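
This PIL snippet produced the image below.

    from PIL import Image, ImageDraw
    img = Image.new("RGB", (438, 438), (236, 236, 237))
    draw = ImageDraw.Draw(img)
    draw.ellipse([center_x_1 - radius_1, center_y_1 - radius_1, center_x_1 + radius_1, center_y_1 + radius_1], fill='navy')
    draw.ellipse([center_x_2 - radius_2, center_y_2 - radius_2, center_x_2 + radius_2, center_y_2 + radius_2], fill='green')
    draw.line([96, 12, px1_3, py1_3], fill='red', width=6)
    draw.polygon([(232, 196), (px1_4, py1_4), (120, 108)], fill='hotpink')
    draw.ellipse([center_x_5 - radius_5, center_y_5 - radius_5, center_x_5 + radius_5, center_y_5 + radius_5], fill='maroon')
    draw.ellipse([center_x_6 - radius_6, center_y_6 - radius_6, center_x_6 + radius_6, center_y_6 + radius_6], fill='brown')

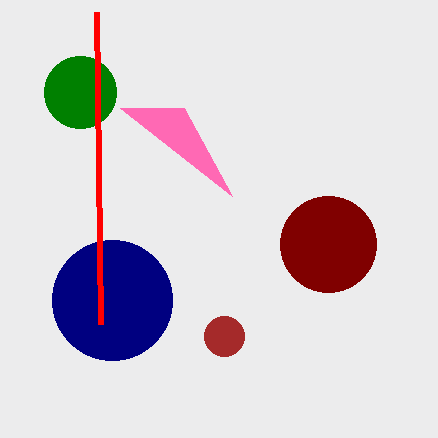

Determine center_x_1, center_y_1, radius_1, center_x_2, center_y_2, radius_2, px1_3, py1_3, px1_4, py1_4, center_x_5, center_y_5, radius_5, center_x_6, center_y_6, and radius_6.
center_x_1 = 112, center_y_1 = 300, radius_1 = 60, center_x_2 = 80, center_y_2 = 92, radius_2 = 36, px1_3 = 100, py1_3 = 324, px1_4 = 184, py1_4 = 108, center_x_5 = 328, center_y_5 = 244, radius_5 = 48, center_x_6 = 224, center_y_6 = 336, radius_6 = 20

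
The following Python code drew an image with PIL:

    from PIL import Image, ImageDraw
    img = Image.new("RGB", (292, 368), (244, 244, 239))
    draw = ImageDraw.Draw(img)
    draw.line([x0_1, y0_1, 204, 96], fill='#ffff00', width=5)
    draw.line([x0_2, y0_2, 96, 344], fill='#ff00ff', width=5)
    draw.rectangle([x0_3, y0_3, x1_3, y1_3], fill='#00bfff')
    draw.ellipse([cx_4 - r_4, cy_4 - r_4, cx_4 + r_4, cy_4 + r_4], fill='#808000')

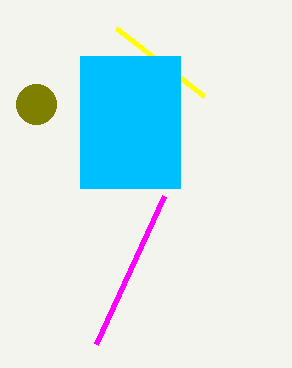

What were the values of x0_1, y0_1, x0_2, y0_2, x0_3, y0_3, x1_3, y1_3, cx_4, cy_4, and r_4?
x0_1 = 116; y0_1 = 28; x0_2 = 164; y0_2 = 196; x0_3 = 80; y0_3 = 56; x1_3 = 180; y1_3 = 188; cx_4 = 36; cy_4 = 104; r_4 = 20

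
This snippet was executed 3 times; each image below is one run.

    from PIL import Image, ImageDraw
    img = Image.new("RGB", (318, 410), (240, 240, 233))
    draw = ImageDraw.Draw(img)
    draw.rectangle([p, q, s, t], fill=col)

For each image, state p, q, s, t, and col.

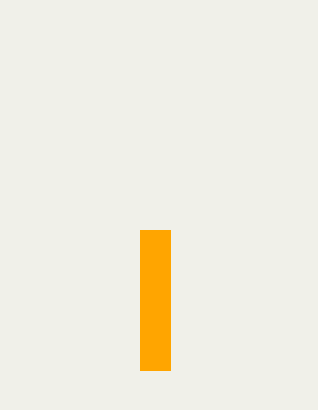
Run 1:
p = 140; q = 230; s = 170; t = 370; col = 'orange'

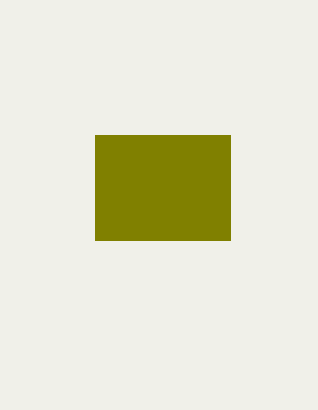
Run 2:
p = 95
q = 135
s = 230
t = 240
col = 'olive'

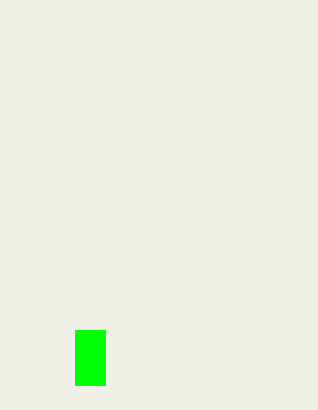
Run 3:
p = 75, q = 330, s = 105, t = 385, col = 'lime'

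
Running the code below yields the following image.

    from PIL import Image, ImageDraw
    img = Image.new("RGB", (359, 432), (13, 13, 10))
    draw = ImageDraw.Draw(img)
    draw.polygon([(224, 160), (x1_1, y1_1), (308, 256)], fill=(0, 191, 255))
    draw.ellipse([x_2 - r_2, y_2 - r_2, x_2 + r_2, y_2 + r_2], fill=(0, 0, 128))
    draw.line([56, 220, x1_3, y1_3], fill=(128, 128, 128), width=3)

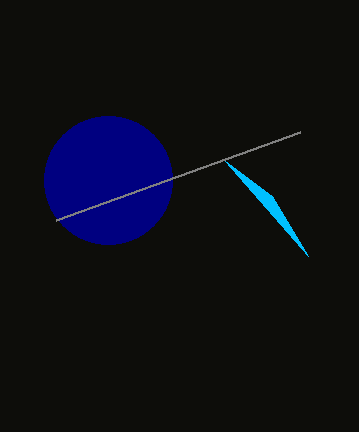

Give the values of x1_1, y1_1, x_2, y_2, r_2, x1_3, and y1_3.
x1_1 = 272
y1_1 = 196
x_2 = 108
y_2 = 180
r_2 = 64
x1_3 = 300
y1_3 = 132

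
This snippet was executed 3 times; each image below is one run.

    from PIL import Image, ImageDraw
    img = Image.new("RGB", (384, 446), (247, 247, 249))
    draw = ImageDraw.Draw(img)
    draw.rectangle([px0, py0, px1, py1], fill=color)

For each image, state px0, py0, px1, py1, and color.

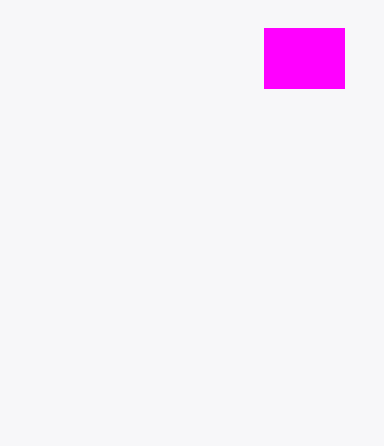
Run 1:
px0 = 264; py0 = 28; px1 = 344; py1 = 88; color = 'magenta'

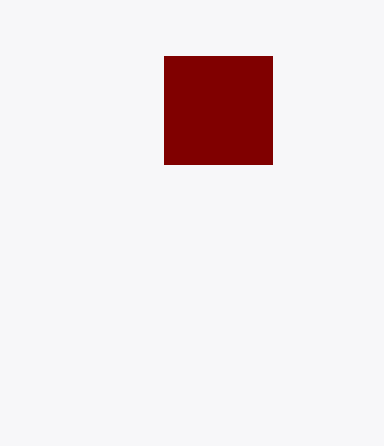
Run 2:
px0 = 164, py0 = 56, px1 = 272, py1 = 164, color = 'maroon'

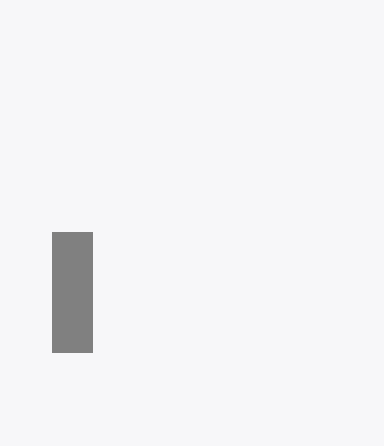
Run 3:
px0 = 52, py0 = 232, px1 = 92, py1 = 352, color = 'gray'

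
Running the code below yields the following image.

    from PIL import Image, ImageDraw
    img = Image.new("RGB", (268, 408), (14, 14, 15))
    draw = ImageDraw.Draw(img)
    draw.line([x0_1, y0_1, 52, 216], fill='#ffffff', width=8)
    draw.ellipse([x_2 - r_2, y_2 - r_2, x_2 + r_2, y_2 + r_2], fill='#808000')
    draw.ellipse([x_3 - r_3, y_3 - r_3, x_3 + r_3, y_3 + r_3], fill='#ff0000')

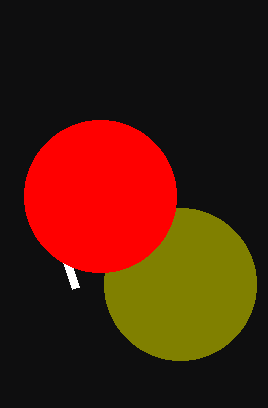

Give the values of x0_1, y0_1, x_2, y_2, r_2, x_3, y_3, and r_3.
x0_1 = 76; y0_1 = 288; x_2 = 180; y_2 = 284; r_2 = 76; x_3 = 100; y_3 = 196; r_3 = 76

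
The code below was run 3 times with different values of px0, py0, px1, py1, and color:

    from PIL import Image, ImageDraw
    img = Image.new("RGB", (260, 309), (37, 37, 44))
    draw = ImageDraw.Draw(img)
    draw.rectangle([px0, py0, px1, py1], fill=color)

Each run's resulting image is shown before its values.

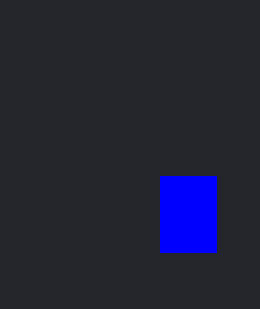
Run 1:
px0 = 160, py0 = 176, px1 = 216, py1 = 252, color = 'blue'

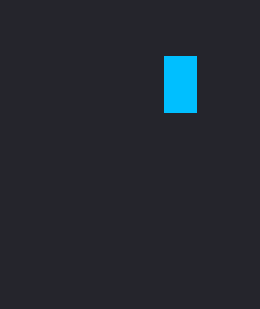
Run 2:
px0 = 164; py0 = 56; px1 = 196; py1 = 112; color = 'deepskyblue'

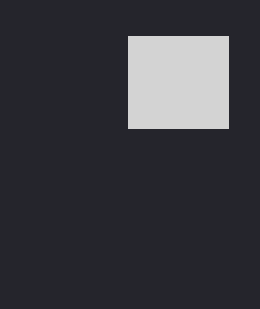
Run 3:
px0 = 128, py0 = 36, px1 = 228, py1 = 128, color = 'lightgray'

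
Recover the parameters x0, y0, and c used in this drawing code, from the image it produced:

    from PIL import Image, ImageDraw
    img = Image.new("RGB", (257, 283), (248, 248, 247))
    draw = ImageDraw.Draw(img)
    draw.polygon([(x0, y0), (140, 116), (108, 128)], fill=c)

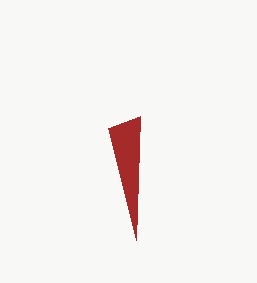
x0 = 136
y0 = 240
c = 'brown'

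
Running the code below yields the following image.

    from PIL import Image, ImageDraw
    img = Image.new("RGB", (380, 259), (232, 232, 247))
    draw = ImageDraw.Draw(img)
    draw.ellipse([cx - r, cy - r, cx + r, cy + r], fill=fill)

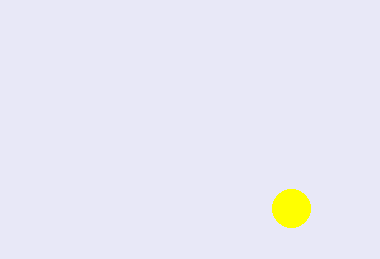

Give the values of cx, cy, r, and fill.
cx = 291, cy = 208, r = 19, fill = 'yellow'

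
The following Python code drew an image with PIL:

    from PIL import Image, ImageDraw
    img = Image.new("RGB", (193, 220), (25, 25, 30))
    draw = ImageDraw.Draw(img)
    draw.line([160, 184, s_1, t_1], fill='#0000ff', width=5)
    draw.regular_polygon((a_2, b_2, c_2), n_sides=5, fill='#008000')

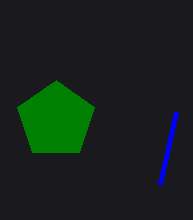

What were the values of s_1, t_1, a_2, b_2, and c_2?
s_1 = 176; t_1 = 112; a_2 = 56; b_2 = 120; c_2 = 40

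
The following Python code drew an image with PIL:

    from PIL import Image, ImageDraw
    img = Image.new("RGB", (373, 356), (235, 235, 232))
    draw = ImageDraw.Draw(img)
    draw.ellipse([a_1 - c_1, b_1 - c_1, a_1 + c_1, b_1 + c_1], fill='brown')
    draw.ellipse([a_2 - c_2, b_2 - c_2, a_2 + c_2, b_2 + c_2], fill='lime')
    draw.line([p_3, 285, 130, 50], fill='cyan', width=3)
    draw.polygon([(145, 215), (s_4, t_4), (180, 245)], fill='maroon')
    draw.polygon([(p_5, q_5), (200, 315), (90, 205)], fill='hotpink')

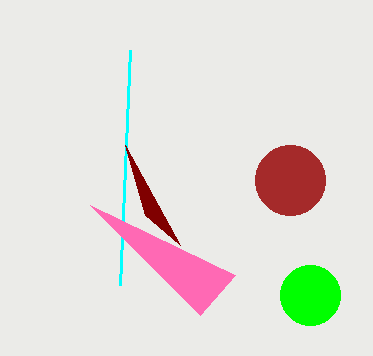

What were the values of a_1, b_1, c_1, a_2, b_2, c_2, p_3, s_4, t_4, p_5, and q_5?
a_1 = 290; b_1 = 180; c_1 = 35; a_2 = 310; b_2 = 295; c_2 = 30; p_3 = 120; s_4 = 125; t_4 = 145; p_5 = 235; q_5 = 275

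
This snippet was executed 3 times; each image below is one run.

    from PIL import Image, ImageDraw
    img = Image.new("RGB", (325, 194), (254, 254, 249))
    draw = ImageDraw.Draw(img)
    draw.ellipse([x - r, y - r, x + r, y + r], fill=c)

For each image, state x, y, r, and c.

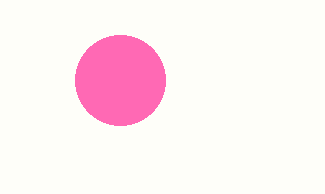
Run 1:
x = 120; y = 80; r = 45; c = 'hotpink'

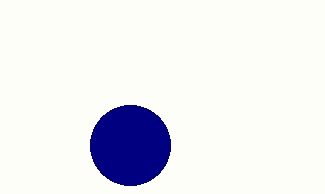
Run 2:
x = 130
y = 145
r = 40
c = 'navy'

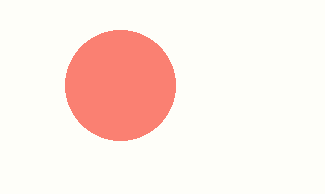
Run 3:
x = 120
y = 85
r = 55
c = 'salmon'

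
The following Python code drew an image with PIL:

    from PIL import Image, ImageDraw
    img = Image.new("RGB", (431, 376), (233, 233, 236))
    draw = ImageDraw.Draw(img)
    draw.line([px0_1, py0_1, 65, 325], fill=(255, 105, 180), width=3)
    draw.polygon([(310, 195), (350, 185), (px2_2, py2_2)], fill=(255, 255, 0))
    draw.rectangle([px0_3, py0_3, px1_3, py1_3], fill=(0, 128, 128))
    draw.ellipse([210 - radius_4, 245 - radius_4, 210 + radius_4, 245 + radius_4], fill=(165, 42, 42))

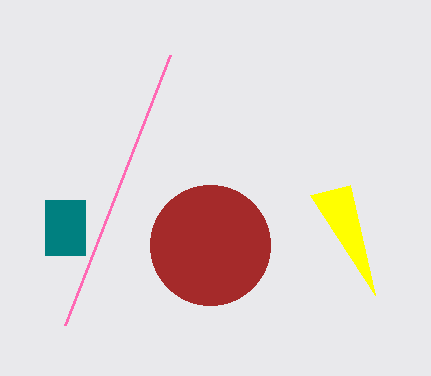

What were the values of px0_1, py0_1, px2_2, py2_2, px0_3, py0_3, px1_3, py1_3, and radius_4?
px0_1 = 170
py0_1 = 55
px2_2 = 375
py2_2 = 295
px0_3 = 45
py0_3 = 200
px1_3 = 85
py1_3 = 255
radius_4 = 60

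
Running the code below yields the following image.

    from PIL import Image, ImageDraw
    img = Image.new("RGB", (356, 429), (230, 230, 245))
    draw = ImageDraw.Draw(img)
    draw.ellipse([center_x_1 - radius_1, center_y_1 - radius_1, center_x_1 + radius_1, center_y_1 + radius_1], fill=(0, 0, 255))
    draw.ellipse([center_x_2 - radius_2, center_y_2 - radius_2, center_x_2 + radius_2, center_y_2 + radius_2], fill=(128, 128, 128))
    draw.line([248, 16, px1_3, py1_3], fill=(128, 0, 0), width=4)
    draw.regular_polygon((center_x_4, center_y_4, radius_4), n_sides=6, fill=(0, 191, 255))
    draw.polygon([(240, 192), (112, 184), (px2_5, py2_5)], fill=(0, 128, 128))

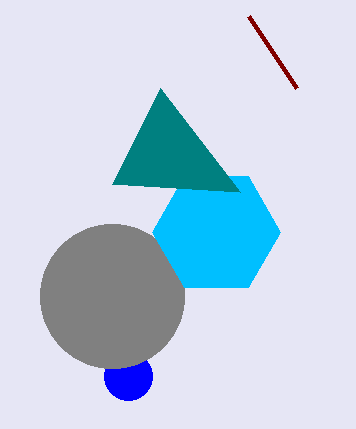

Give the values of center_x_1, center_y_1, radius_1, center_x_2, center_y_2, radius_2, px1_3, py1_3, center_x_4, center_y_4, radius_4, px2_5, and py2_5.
center_x_1 = 128, center_y_1 = 376, radius_1 = 24, center_x_2 = 112, center_y_2 = 296, radius_2 = 72, px1_3 = 296, py1_3 = 88, center_x_4 = 216, center_y_4 = 232, radius_4 = 64, px2_5 = 160, py2_5 = 88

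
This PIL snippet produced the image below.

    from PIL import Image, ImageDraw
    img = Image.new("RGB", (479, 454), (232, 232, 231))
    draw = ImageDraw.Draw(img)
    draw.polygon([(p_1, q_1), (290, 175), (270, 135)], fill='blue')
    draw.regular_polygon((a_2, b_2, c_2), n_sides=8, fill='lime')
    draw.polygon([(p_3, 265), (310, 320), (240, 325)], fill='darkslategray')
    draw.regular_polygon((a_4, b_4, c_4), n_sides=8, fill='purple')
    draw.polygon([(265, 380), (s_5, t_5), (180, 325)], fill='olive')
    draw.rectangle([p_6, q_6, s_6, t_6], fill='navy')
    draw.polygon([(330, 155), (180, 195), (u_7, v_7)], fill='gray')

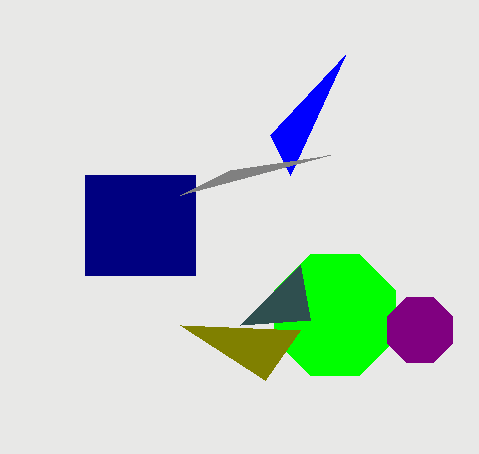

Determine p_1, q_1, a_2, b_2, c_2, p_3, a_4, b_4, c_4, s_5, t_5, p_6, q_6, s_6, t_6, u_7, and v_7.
p_1 = 345
q_1 = 55
a_2 = 335
b_2 = 315
c_2 = 65
p_3 = 300
a_4 = 420
b_4 = 330
c_4 = 35
s_5 = 300
t_5 = 330
p_6 = 85
q_6 = 175
s_6 = 195
t_6 = 275
u_7 = 230
v_7 = 170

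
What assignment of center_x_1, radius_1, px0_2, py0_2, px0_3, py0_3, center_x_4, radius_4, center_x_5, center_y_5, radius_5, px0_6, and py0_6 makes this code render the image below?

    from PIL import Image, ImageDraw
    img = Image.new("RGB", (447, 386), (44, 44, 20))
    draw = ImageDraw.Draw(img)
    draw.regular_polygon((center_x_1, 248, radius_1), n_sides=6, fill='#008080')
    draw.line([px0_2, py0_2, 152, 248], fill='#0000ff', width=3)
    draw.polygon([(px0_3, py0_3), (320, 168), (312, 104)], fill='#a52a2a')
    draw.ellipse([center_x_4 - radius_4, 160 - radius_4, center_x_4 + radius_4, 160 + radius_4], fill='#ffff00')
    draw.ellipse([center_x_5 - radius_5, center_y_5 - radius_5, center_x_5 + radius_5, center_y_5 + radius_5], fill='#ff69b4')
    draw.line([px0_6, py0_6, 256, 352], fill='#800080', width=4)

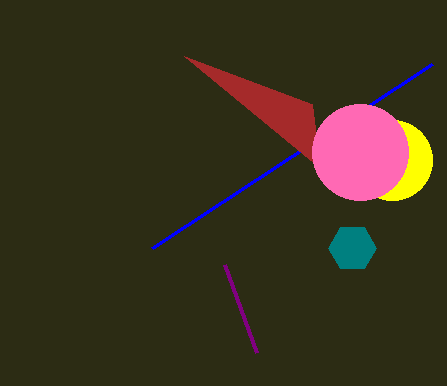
center_x_1 = 352; radius_1 = 24; px0_2 = 432; py0_2 = 64; px0_3 = 184; py0_3 = 56; center_x_4 = 392; radius_4 = 40; center_x_5 = 360; center_y_5 = 152; radius_5 = 48; px0_6 = 224; py0_6 = 264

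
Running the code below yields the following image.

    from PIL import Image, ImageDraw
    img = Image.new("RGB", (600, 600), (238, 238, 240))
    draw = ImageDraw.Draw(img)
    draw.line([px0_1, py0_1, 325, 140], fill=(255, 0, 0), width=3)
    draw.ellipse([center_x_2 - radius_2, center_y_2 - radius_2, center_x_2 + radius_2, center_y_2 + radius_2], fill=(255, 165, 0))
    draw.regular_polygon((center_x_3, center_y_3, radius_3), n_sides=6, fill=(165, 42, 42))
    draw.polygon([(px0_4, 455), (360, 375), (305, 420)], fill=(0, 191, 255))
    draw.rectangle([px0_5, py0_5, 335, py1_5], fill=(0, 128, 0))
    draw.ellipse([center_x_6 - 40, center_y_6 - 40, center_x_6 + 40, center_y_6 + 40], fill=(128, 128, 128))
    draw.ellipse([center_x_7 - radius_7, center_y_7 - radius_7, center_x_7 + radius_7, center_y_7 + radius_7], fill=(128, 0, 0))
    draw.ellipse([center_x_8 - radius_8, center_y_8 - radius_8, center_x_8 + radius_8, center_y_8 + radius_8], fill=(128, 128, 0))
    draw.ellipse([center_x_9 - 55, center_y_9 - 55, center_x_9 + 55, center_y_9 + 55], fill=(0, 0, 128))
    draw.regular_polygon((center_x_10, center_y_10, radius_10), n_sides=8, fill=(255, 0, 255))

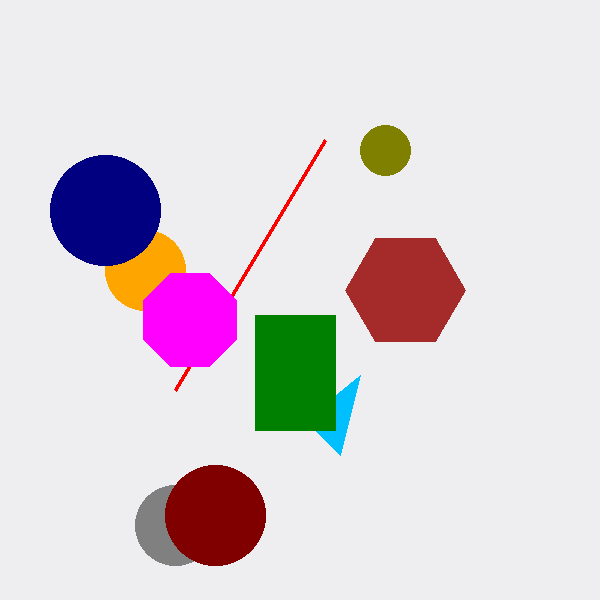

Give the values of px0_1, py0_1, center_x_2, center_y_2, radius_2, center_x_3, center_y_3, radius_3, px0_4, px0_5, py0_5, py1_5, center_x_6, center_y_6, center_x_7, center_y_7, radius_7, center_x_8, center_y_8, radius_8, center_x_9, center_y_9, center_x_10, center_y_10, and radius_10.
px0_1 = 175
py0_1 = 390
center_x_2 = 145
center_y_2 = 270
radius_2 = 40
center_x_3 = 405
center_y_3 = 290
radius_3 = 60
px0_4 = 340
px0_5 = 255
py0_5 = 315
py1_5 = 430
center_x_6 = 175
center_y_6 = 525
center_x_7 = 215
center_y_7 = 515
radius_7 = 50
center_x_8 = 385
center_y_8 = 150
radius_8 = 25
center_x_9 = 105
center_y_9 = 210
center_x_10 = 190
center_y_10 = 320
radius_10 = 50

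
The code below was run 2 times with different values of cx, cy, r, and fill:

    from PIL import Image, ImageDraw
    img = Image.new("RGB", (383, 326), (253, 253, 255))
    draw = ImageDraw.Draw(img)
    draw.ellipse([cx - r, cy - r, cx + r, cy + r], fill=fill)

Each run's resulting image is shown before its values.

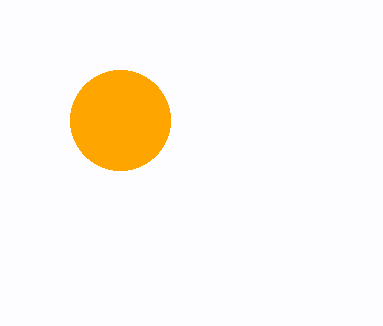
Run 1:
cx = 120
cy = 120
r = 50
fill = 'orange'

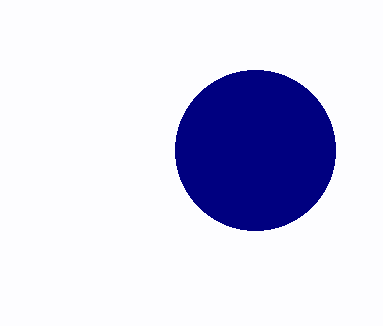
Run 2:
cx = 255, cy = 150, r = 80, fill = 'navy'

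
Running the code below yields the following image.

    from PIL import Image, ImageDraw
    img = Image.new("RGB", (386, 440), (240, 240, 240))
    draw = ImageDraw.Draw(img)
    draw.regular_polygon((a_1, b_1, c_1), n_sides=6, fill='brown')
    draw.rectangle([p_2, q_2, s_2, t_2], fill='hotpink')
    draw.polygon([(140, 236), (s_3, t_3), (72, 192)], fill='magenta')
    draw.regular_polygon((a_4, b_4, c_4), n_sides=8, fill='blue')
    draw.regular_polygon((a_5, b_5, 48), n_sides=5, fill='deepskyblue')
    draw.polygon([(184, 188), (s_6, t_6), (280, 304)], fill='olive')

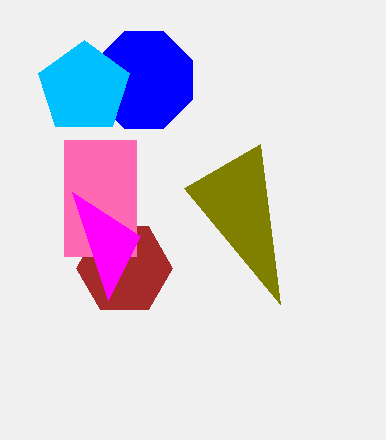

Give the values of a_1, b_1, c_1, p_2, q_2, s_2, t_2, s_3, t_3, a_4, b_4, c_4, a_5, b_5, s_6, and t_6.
a_1 = 124, b_1 = 268, c_1 = 48, p_2 = 64, q_2 = 140, s_2 = 136, t_2 = 256, s_3 = 108, t_3 = 300, a_4 = 144, b_4 = 80, c_4 = 52, a_5 = 84, b_5 = 88, s_6 = 260, t_6 = 144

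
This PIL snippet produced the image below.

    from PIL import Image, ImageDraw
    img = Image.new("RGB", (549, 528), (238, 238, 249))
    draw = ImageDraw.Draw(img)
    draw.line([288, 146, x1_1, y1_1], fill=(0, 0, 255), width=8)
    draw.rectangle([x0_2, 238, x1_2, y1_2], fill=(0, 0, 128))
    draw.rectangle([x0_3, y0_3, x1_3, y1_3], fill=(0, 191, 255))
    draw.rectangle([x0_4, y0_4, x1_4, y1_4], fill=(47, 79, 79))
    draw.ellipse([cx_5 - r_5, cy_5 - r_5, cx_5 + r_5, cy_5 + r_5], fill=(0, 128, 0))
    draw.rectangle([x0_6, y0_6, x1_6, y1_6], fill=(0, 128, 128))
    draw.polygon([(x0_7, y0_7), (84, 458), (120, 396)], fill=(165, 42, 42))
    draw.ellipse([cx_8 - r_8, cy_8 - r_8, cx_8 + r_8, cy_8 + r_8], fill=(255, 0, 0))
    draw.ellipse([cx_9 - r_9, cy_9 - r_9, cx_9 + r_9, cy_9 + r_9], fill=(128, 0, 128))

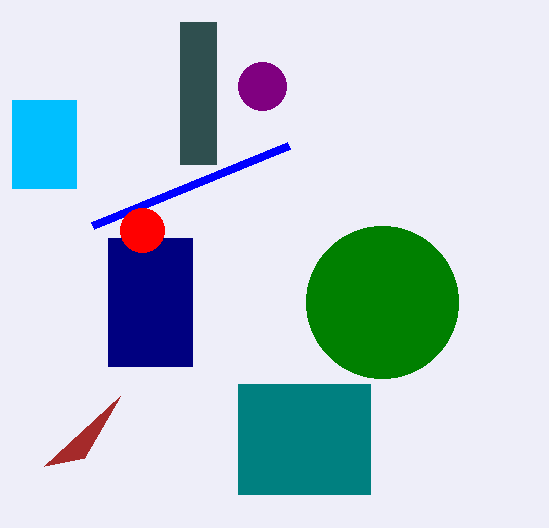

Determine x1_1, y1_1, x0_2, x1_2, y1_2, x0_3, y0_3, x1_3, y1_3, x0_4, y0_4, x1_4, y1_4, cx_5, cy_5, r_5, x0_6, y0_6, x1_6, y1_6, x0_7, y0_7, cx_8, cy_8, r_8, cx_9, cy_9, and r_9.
x1_1 = 92, y1_1 = 226, x0_2 = 108, x1_2 = 192, y1_2 = 366, x0_3 = 12, y0_3 = 100, x1_3 = 76, y1_3 = 188, x0_4 = 180, y0_4 = 22, x1_4 = 216, y1_4 = 164, cx_5 = 382, cy_5 = 302, r_5 = 76, x0_6 = 238, y0_6 = 384, x1_6 = 370, y1_6 = 494, x0_7 = 44, y0_7 = 466, cx_8 = 142, cy_8 = 230, r_8 = 22, cx_9 = 262, cy_9 = 86, r_9 = 24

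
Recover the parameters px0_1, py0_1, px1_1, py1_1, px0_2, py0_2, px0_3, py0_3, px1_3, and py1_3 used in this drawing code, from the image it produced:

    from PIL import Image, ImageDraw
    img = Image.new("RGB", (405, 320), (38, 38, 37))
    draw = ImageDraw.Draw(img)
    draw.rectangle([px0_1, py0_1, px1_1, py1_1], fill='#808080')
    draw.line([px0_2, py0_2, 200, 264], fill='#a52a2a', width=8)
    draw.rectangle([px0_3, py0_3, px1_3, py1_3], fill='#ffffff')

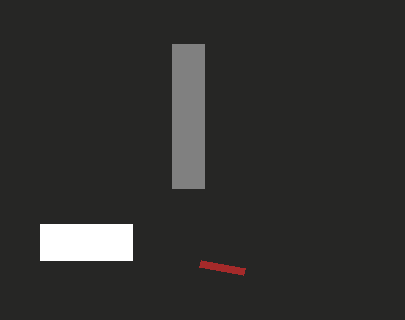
px0_1 = 172
py0_1 = 44
px1_1 = 204
py1_1 = 188
px0_2 = 244
py0_2 = 272
px0_3 = 40
py0_3 = 224
px1_3 = 132
py1_3 = 260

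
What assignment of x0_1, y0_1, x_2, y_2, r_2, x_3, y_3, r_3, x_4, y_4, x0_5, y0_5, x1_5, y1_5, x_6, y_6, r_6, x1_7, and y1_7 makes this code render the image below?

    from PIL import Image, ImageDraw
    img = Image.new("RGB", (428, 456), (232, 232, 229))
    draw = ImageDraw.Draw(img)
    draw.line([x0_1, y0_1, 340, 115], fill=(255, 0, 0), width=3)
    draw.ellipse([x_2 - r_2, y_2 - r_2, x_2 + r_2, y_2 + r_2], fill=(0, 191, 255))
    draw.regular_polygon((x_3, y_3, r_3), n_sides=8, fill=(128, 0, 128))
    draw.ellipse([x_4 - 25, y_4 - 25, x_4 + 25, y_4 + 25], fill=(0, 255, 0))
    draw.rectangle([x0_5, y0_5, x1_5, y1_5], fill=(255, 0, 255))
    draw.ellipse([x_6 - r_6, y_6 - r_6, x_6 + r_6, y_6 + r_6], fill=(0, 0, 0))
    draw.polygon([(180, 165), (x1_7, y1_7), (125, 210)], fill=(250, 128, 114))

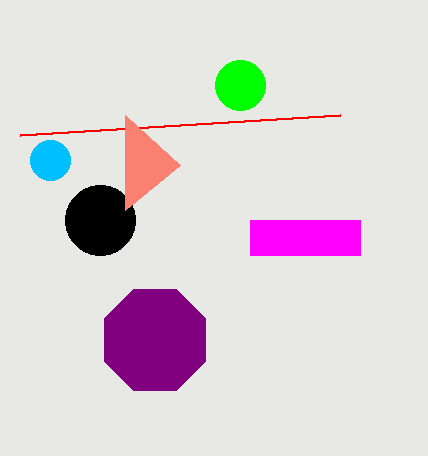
x0_1 = 20; y0_1 = 135; x_2 = 50; y_2 = 160; r_2 = 20; x_3 = 155; y_3 = 340; r_3 = 55; x_4 = 240; y_4 = 85; x0_5 = 250; y0_5 = 220; x1_5 = 360; y1_5 = 255; x_6 = 100; y_6 = 220; r_6 = 35; x1_7 = 125; y1_7 = 115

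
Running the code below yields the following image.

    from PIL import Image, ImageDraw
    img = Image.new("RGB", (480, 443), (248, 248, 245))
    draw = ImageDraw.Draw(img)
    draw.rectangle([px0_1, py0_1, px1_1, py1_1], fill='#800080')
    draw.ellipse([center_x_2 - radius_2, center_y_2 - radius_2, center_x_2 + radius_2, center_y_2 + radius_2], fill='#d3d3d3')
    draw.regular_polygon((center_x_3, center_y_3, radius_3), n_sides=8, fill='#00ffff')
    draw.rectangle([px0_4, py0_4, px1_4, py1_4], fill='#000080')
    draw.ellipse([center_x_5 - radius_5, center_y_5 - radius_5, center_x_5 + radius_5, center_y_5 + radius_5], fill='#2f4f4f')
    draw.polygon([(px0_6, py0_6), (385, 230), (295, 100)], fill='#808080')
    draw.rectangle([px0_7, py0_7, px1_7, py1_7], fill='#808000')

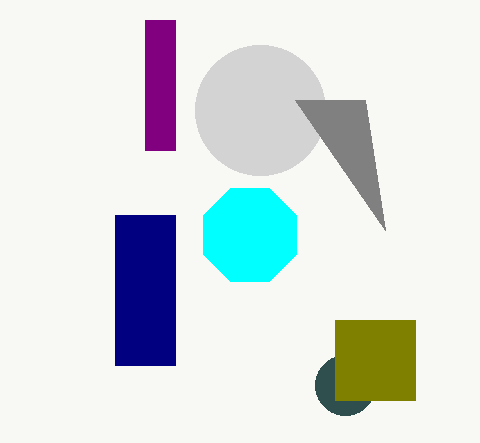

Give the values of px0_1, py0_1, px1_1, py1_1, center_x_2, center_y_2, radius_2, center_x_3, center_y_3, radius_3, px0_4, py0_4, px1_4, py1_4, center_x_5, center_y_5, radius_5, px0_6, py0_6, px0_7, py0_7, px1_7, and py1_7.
px0_1 = 145; py0_1 = 20; px1_1 = 175; py1_1 = 150; center_x_2 = 260; center_y_2 = 110; radius_2 = 65; center_x_3 = 250; center_y_3 = 235; radius_3 = 50; px0_4 = 115; py0_4 = 215; px1_4 = 175; py1_4 = 365; center_x_5 = 345; center_y_5 = 385; radius_5 = 30; px0_6 = 365; py0_6 = 100; px0_7 = 335; py0_7 = 320; px1_7 = 415; py1_7 = 400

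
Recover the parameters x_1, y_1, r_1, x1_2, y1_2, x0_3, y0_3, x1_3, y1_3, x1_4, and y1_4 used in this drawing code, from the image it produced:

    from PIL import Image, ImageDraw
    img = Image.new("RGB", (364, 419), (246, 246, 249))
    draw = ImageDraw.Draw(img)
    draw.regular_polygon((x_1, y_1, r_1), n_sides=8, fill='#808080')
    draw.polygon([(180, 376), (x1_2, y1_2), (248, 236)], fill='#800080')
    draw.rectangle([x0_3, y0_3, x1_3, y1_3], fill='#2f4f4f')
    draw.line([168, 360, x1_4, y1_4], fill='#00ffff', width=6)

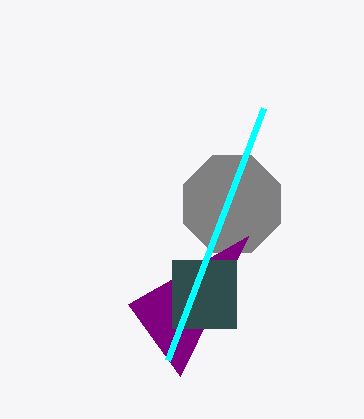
x_1 = 232; y_1 = 204; r_1 = 52; x1_2 = 128; y1_2 = 304; x0_3 = 172; y0_3 = 260; x1_3 = 236; y1_3 = 328; x1_4 = 264; y1_4 = 108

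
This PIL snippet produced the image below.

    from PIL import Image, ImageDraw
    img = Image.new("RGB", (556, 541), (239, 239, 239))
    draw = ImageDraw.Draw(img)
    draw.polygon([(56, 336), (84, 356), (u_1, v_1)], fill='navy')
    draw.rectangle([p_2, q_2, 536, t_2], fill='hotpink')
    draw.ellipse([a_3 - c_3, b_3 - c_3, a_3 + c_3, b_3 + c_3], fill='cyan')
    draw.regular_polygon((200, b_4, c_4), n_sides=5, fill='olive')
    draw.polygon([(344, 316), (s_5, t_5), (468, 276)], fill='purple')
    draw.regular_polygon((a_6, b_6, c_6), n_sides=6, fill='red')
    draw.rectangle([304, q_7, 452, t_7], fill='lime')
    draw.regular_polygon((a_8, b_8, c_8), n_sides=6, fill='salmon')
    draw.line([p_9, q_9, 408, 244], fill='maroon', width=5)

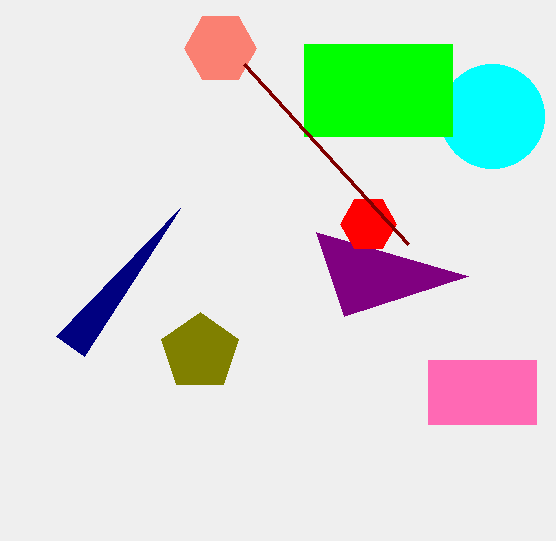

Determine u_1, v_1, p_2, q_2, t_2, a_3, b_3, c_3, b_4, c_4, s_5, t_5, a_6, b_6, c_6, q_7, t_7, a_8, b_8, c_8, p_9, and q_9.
u_1 = 180; v_1 = 208; p_2 = 428; q_2 = 360; t_2 = 424; a_3 = 492; b_3 = 116; c_3 = 52; b_4 = 352; c_4 = 40; s_5 = 316; t_5 = 232; a_6 = 368; b_6 = 224; c_6 = 28; q_7 = 44; t_7 = 136; a_8 = 220; b_8 = 48; c_8 = 36; p_9 = 244; q_9 = 64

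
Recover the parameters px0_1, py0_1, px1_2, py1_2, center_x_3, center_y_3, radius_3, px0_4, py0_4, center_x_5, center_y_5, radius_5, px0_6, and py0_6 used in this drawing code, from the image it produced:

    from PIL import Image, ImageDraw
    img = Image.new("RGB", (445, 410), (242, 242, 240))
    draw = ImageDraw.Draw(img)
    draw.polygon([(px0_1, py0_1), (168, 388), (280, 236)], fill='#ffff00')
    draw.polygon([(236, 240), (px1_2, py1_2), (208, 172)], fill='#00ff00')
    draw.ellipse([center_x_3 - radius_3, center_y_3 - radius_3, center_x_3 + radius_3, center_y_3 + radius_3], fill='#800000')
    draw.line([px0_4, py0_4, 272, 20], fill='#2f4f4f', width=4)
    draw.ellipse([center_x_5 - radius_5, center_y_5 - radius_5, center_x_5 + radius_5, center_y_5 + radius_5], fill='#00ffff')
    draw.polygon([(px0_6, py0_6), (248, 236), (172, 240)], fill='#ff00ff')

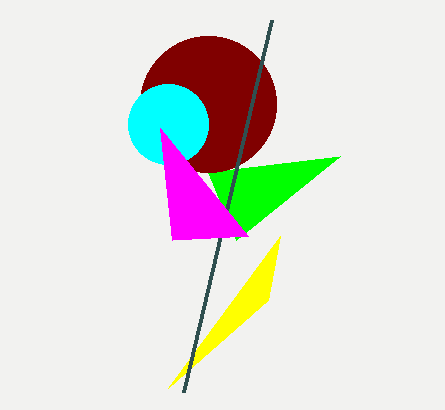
px0_1 = 268; py0_1 = 300; px1_2 = 340; py1_2 = 156; center_x_3 = 208; center_y_3 = 104; radius_3 = 68; px0_4 = 184; py0_4 = 392; center_x_5 = 168; center_y_5 = 124; radius_5 = 40; px0_6 = 160; py0_6 = 128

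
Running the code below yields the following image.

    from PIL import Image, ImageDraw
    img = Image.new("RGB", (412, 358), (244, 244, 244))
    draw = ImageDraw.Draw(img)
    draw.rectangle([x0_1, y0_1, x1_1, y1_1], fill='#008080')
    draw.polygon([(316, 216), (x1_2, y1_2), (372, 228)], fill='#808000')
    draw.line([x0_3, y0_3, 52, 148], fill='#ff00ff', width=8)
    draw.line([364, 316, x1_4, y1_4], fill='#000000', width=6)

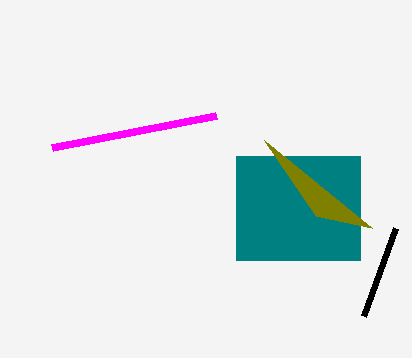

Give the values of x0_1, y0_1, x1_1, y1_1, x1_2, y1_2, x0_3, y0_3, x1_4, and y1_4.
x0_1 = 236
y0_1 = 156
x1_1 = 360
y1_1 = 260
x1_2 = 264
y1_2 = 140
x0_3 = 216
y0_3 = 116
x1_4 = 396
y1_4 = 228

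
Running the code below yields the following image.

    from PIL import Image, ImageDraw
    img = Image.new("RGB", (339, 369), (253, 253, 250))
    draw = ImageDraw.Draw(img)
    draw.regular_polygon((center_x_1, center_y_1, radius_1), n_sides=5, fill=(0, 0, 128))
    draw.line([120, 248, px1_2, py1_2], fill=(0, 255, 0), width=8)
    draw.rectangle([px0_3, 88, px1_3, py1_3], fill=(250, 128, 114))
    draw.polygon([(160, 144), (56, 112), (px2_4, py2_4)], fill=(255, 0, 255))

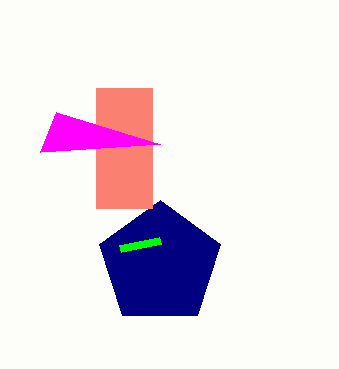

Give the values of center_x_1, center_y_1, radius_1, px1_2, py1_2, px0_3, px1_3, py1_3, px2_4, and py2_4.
center_x_1 = 160
center_y_1 = 264
radius_1 = 64
px1_2 = 160
py1_2 = 240
px0_3 = 96
px1_3 = 152
py1_3 = 208
px2_4 = 40
py2_4 = 152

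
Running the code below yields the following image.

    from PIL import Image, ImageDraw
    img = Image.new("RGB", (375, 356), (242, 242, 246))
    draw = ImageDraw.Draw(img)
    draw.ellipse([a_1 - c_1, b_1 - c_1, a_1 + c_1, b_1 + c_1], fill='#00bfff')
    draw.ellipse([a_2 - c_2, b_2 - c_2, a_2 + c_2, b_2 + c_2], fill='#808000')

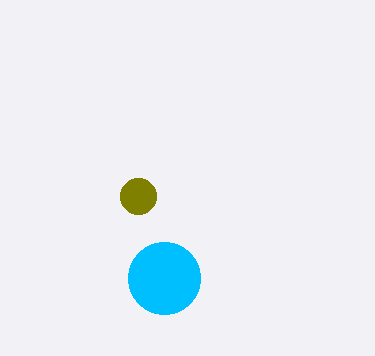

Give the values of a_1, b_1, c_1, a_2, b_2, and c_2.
a_1 = 164
b_1 = 278
c_1 = 36
a_2 = 138
b_2 = 196
c_2 = 18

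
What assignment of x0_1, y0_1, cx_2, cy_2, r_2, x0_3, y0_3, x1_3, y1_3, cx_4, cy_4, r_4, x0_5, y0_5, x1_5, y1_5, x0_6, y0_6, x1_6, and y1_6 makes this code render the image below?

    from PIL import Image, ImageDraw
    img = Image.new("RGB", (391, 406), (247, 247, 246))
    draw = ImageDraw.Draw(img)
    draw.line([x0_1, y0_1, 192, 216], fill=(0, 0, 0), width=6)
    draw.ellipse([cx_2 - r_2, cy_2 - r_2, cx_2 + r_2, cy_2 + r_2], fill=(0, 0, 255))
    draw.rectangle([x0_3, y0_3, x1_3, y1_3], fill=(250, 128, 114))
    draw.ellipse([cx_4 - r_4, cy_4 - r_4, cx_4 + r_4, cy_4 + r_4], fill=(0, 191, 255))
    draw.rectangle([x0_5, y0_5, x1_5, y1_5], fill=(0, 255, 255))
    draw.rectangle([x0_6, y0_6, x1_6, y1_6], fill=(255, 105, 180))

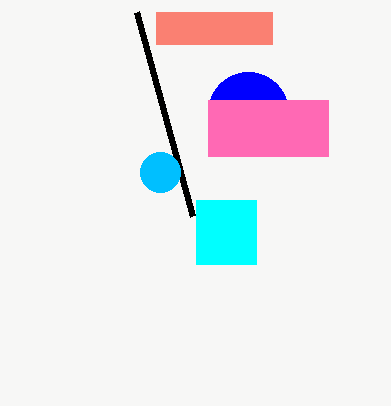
x0_1 = 136
y0_1 = 12
cx_2 = 248
cy_2 = 112
r_2 = 40
x0_3 = 156
y0_3 = 12
x1_3 = 272
y1_3 = 44
cx_4 = 160
cy_4 = 172
r_4 = 20
x0_5 = 196
y0_5 = 200
x1_5 = 256
y1_5 = 264
x0_6 = 208
y0_6 = 100
x1_6 = 328
y1_6 = 156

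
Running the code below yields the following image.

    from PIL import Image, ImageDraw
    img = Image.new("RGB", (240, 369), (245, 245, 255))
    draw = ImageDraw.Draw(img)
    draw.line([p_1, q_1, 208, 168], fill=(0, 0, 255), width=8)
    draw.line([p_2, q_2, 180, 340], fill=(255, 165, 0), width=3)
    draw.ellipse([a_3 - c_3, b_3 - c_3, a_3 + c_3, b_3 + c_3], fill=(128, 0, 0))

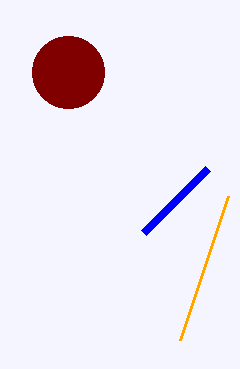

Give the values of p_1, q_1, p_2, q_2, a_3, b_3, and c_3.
p_1 = 144; q_1 = 232; p_2 = 228; q_2 = 196; a_3 = 68; b_3 = 72; c_3 = 36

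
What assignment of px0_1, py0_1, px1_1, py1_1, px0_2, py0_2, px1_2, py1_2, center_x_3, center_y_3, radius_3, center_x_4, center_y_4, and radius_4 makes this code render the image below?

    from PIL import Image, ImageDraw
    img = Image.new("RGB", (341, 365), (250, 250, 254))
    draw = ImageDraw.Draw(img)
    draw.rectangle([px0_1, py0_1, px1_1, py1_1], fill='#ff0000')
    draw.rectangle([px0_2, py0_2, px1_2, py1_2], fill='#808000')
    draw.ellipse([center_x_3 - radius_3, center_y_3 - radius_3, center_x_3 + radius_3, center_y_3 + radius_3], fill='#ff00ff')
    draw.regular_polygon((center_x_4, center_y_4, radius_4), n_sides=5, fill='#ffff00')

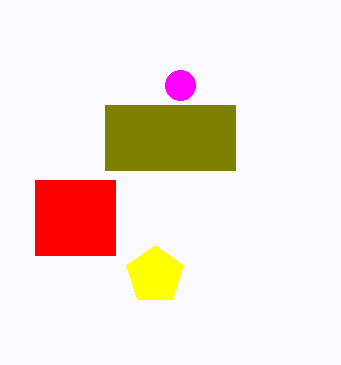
px0_1 = 35
py0_1 = 180
px1_1 = 115
py1_1 = 255
px0_2 = 105
py0_2 = 105
px1_2 = 235
py1_2 = 170
center_x_3 = 180
center_y_3 = 85
radius_3 = 15
center_x_4 = 155
center_y_4 = 275
radius_4 = 30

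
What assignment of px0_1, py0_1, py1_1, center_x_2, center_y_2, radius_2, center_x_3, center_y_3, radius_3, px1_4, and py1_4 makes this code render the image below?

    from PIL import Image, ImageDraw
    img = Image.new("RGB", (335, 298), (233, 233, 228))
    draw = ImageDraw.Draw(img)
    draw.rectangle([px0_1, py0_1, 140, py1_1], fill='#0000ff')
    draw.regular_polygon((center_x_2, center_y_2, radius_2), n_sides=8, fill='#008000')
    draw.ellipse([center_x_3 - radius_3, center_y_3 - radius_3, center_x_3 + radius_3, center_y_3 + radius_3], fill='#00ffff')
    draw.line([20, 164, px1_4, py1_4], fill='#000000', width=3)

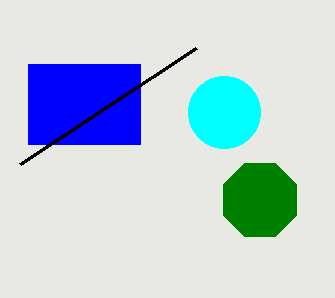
px0_1 = 28
py0_1 = 64
py1_1 = 144
center_x_2 = 260
center_y_2 = 200
radius_2 = 40
center_x_3 = 224
center_y_3 = 112
radius_3 = 36
px1_4 = 196
py1_4 = 48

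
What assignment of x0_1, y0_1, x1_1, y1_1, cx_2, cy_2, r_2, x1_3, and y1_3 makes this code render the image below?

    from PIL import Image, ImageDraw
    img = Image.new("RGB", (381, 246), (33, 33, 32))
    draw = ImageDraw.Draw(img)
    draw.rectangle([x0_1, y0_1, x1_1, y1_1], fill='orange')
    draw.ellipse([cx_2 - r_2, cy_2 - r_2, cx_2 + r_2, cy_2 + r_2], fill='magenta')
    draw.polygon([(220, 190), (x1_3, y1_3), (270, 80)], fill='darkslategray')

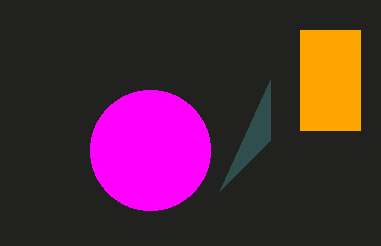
x0_1 = 300; y0_1 = 30; x1_1 = 360; y1_1 = 130; cx_2 = 150; cy_2 = 150; r_2 = 60; x1_3 = 270; y1_3 = 140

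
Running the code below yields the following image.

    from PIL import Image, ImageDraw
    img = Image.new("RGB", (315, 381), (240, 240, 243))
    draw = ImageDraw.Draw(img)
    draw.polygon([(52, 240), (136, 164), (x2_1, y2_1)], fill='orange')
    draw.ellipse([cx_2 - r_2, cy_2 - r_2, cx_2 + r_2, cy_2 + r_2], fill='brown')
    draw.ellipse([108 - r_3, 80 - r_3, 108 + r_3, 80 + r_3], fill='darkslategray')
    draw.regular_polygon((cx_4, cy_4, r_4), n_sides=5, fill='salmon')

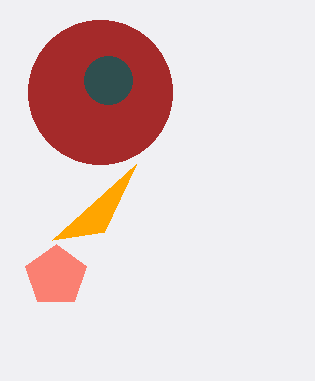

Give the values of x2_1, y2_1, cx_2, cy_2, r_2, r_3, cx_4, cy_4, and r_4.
x2_1 = 104, y2_1 = 232, cx_2 = 100, cy_2 = 92, r_2 = 72, r_3 = 24, cx_4 = 56, cy_4 = 276, r_4 = 32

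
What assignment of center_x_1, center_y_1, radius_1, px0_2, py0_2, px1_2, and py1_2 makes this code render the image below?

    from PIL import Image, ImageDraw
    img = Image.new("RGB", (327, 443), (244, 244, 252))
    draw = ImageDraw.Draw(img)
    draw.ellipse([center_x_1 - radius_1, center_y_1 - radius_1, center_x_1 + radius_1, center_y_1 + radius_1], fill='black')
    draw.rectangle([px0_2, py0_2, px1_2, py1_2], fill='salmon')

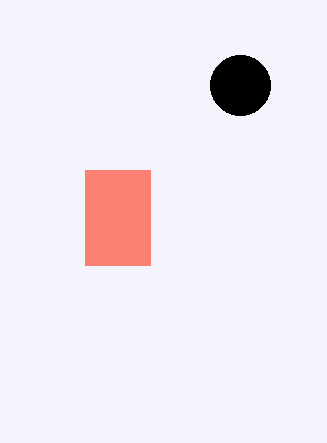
center_x_1 = 240, center_y_1 = 85, radius_1 = 30, px0_2 = 85, py0_2 = 170, px1_2 = 150, py1_2 = 265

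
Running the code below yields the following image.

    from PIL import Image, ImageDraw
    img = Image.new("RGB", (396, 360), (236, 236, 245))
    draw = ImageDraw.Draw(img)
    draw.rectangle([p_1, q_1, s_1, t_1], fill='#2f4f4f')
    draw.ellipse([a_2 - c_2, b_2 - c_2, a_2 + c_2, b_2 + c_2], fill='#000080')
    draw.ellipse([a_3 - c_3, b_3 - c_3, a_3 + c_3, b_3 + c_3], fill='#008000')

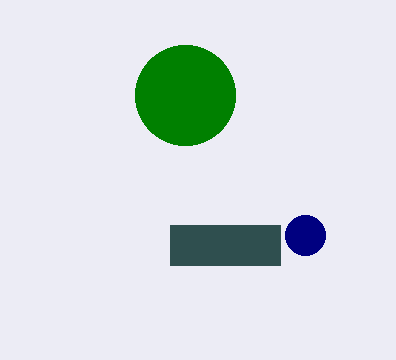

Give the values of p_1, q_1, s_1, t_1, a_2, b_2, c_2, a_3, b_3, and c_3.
p_1 = 170, q_1 = 225, s_1 = 280, t_1 = 265, a_2 = 305, b_2 = 235, c_2 = 20, a_3 = 185, b_3 = 95, c_3 = 50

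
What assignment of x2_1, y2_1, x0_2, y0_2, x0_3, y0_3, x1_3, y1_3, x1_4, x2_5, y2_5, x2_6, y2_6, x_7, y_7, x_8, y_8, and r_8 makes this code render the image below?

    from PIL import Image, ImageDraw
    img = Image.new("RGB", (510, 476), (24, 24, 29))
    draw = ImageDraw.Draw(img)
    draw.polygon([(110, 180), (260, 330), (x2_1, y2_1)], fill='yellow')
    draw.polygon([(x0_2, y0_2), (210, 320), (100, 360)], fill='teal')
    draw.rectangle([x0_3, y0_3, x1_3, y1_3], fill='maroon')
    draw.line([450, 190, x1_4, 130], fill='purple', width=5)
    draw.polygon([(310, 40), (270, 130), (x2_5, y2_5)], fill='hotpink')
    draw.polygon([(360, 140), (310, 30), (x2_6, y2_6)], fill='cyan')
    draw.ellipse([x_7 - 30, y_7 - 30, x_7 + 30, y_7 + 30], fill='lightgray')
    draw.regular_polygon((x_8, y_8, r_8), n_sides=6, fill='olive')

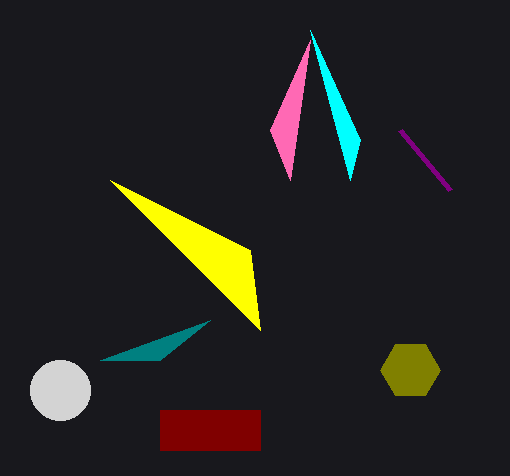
x2_1 = 250
y2_1 = 250
x0_2 = 160
y0_2 = 360
x0_3 = 160
y0_3 = 410
x1_3 = 260
y1_3 = 450
x1_4 = 400
x2_5 = 290
y2_5 = 180
x2_6 = 350
y2_6 = 180
x_7 = 60
y_7 = 390
x_8 = 410
y_8 = 370
r_8 = 30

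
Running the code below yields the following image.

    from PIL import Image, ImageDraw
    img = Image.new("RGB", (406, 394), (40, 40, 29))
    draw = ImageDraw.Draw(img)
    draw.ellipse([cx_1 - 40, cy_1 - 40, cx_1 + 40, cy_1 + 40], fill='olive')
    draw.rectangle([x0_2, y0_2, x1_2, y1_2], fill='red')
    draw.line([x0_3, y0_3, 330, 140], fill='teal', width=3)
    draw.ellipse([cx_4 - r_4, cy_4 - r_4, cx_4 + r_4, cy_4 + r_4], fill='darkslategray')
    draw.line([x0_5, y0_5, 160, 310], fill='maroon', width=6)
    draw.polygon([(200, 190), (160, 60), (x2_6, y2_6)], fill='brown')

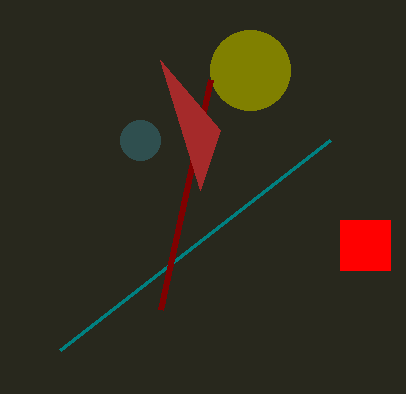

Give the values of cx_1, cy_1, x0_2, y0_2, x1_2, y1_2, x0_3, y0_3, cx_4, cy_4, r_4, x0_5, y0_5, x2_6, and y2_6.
cx_1 = 250
cy_1 = 70
x0_2 = 340
y0_2 = 220
x1_2 = 390
y1_2 = 270
x0_3 = 60
y0_3 = 350
cx_4 = 140
cy_4 = 140
r_4 = 20
x0_5 = 210
y0_5 = 80
x2_6 = 220
y2_6 = 130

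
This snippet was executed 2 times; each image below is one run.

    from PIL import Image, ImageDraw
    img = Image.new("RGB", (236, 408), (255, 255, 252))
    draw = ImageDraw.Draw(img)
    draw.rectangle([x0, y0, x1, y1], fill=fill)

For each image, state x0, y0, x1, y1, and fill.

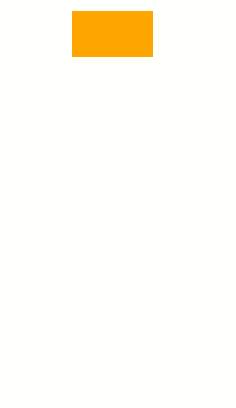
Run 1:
x0 = 72, y0 = 11, x1 = 152, y1 = 56, fill = 'orange'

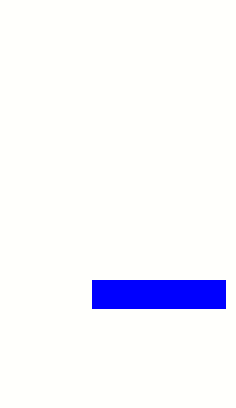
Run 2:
x0 = 92
y0 = 280
x1 = 225
y1 = 308
fill = 'blue'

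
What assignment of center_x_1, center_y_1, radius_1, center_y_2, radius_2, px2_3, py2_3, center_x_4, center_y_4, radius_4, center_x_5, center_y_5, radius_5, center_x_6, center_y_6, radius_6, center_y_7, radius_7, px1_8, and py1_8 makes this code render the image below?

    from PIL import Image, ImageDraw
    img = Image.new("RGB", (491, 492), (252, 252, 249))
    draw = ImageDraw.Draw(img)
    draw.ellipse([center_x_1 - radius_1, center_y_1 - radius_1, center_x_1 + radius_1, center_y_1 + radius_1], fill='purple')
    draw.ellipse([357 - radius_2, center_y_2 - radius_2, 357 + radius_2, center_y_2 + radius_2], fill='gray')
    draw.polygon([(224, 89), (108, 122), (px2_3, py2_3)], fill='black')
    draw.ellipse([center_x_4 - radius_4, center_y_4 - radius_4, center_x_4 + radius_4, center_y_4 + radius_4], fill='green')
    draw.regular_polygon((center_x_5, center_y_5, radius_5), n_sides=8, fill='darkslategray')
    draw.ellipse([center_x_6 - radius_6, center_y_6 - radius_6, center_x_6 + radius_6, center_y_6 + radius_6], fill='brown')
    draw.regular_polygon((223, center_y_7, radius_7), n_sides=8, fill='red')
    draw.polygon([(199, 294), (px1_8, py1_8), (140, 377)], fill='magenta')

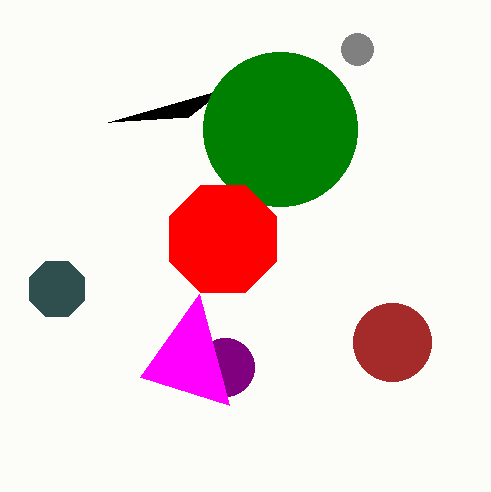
center_x_1 = 225, center_y_1 = 367, radius_1 = 29, center_y_2 = 49, radius_2 = 16, px2_3 = 188, py2_3 = 117, center_x_4 = 280, center_y_4 = 129, radius_4 = 77, center_x_5 = 57, center_y_5 = 289, radius_5 = 30, center_x_6 = 392, center_y_6 = 342, radius_6 = 39, center_y_7 = 239, radius_7 = 58, px1_8 = 229, py1_8 = 405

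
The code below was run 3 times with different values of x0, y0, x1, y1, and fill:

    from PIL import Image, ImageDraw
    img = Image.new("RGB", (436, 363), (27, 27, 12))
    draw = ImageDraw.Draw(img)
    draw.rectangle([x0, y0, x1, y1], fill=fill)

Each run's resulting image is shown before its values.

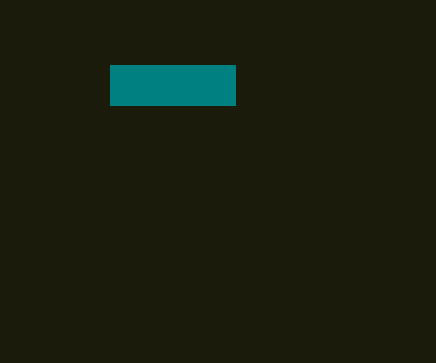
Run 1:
x0 = 110, y0 = 65, x1 = 235, y1 = 105, fill = 'teal'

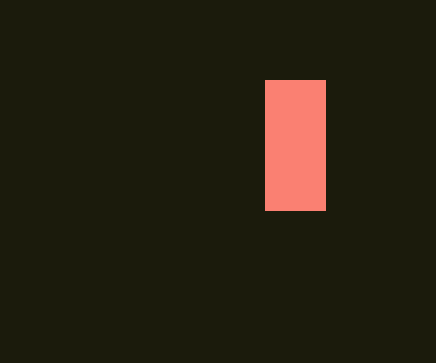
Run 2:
x0 = 265
y0 = 80
x1 = 325
y1 = 210
fill = 'salmon'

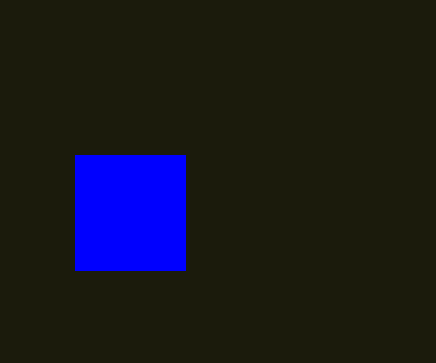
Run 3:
x0 = 75, y0 = 155, x1 = 185, y1 = 270, fill = 'blue'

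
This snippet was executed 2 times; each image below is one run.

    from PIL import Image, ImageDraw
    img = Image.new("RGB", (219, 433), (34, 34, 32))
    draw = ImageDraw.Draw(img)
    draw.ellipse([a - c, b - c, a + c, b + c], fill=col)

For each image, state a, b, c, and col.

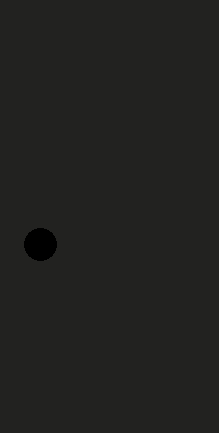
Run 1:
a = 40
b = 244
c = 16
col = 'black'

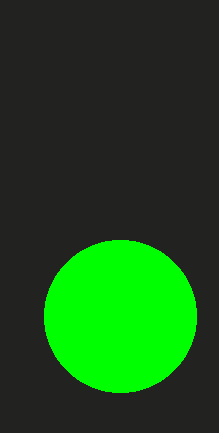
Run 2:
a = 120, b = 316, c = 76, col = 'lime'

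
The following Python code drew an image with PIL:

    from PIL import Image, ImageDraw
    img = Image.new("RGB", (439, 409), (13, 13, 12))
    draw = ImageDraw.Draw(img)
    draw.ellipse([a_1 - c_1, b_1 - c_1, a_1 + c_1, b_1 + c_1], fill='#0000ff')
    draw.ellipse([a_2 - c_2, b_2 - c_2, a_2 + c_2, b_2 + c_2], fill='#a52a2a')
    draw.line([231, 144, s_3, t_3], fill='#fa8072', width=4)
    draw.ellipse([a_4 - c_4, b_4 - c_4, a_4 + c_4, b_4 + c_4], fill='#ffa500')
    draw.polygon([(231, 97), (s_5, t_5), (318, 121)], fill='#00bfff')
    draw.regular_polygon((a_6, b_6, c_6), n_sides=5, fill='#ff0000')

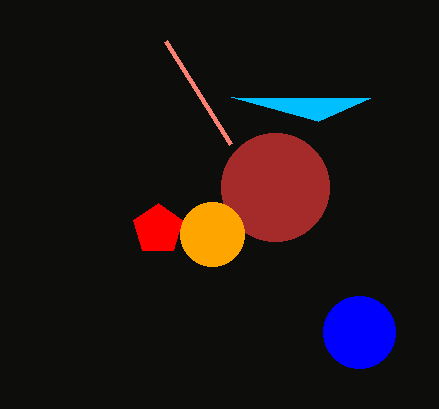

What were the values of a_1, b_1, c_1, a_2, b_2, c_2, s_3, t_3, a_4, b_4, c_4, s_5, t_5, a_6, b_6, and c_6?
a_1 = 359; b_1 = 332; c_1 = 36; a_2 = 275; b_2 = 187; c_2 = 54; s_3 = 166; t_3 = 41; a_4 = 212; b_4 = 234; c_4 = 32; s_5 = 370; t_5 = 98; a_6 = 158; b_6 = 229; c_6 = 26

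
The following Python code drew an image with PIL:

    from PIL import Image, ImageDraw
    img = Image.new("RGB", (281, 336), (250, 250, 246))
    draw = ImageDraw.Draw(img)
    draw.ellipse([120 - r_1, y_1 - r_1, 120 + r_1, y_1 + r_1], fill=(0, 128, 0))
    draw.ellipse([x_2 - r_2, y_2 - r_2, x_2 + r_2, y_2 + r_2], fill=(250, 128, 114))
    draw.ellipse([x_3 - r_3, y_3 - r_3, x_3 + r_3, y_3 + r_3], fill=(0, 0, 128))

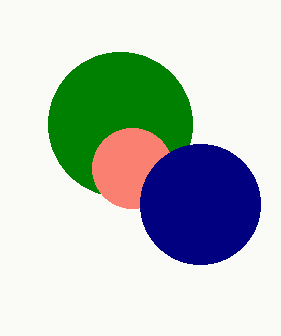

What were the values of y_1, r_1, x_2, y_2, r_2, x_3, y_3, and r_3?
y_1 = 124
r_1 = 72
x_2 = 132
y_2 = 168
r_2 = 40
x_3 = 200
y_3 = 204
r_3 = 60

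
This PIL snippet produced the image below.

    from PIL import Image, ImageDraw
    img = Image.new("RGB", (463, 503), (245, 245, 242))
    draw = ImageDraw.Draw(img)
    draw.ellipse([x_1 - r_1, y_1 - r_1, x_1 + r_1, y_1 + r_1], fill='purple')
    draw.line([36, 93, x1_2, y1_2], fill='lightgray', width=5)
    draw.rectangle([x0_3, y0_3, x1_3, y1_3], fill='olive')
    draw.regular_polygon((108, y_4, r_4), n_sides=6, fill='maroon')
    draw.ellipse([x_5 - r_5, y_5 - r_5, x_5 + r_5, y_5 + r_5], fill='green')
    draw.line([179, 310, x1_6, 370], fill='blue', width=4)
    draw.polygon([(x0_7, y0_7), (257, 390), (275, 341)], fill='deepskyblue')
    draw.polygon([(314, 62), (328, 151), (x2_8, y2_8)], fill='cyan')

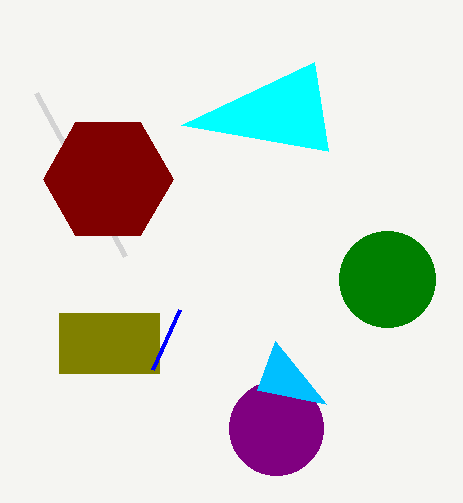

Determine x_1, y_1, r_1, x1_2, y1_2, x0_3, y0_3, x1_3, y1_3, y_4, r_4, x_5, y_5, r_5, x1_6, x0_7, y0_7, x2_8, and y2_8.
x_1 = 276
y_1 = 428
r_1 = 47
x1_2 = 125
y1_2 = 256
x0_3 = 59
y0_3 = 313
x1_3 = 159
y1_3 = 373
y_4 = 179
r_4 = 65
x_5 = 387
y_5 = 279
r_5 = 48
x1_6 = 152
x0_7 = 326
y0_7 = 404
x2_8 = 181
y2_8 = 125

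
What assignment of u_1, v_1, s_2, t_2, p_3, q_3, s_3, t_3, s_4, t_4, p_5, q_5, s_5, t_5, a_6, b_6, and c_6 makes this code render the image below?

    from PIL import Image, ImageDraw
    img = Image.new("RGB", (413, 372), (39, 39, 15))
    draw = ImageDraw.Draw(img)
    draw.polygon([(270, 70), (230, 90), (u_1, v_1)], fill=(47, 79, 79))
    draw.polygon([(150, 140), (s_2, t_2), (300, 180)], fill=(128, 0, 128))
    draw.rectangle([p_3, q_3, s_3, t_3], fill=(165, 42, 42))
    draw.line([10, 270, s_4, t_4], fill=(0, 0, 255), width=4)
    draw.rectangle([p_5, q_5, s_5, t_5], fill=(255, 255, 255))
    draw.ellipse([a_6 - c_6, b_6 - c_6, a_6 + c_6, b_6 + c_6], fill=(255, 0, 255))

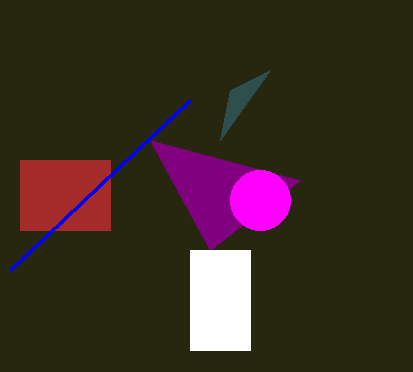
u_1 = 220; v_1 = 140; s_2 = 210; t_2 = 250; p_3 = 20; q_3 = 160; s_3 = 110; t_3 = 230; s_4 = 190; t_4 = 100; p_5 = 190; q_5 = 250; s_5 = 250; t_5 = 350; a_6 = 260; b_6 = 200; c_6 = 30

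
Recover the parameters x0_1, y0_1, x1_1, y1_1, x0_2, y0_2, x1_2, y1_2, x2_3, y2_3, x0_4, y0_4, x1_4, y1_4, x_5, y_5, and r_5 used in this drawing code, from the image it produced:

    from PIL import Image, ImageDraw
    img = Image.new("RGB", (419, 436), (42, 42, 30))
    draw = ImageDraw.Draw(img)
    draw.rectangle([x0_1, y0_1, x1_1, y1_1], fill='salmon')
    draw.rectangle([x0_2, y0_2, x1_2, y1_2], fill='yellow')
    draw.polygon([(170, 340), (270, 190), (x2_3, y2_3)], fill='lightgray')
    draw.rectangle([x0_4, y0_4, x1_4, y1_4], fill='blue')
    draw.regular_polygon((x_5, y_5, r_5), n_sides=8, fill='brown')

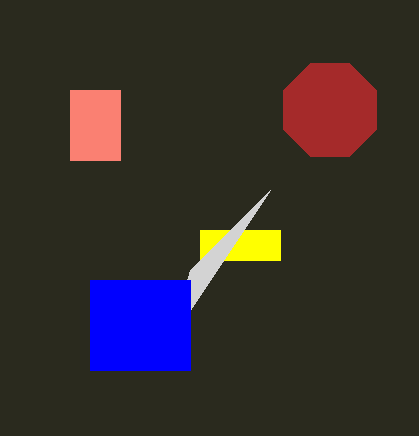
x0_1 = 70; y0_1 = 90; x1_1 = 120; y1_1 = 160; x0_2 = 200; y0_2 = 230; x1_2 = 280; y1_2 = 260; x2_3 = 190; y2_3 = 270; x0_4 = 90; y0_4 = 280; x1_4 = 190; y1_4 = 370; x_5 = 330; y_5 = 110; r_5 = 50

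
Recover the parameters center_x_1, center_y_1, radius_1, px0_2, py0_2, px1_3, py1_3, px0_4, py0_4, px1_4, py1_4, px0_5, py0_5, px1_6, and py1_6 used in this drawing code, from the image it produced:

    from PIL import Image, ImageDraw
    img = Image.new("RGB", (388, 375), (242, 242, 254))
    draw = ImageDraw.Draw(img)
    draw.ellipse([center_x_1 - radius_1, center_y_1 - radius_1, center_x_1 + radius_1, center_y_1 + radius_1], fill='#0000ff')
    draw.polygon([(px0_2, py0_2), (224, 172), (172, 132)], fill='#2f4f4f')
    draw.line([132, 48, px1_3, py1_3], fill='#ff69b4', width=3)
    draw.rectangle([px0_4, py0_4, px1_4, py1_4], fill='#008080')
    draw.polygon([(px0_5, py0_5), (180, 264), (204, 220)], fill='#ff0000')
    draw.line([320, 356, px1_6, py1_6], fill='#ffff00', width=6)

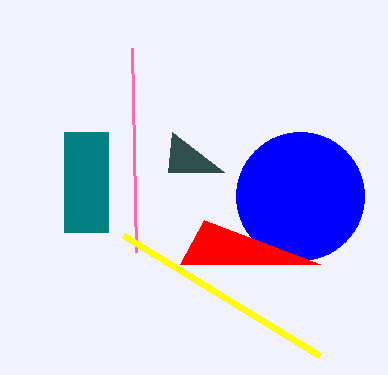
center_x_1 = 300
center_y_1 = 196
radius_1 = 64
px0_2 = 168
py0_2 = 172
px1_3 = 136
py1_3 = 252
px0_4 = 64
py0_4 = 132
px1_4 = 108
py1_4 = 232
px0_5 = 320
py0_5 = 264
px1_6 = 124
py1_6 = 236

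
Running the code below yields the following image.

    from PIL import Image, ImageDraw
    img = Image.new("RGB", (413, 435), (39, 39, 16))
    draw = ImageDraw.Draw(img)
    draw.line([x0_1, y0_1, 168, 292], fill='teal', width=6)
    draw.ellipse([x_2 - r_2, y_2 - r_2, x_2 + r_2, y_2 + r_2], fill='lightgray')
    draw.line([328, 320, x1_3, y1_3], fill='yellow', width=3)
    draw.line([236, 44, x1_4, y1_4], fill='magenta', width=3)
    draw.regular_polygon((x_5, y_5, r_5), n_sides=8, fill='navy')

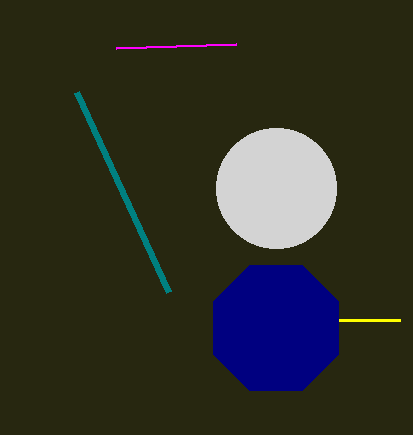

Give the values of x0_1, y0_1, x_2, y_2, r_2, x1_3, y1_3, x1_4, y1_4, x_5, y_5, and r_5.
x0_1 = 76, y0_1 = 92, x_2 = 276, y_2 = 188, r_2 = 60, x1_3 = 400, y1_3 = 320, x1_4 = 116, y1_4 = 48, x_5 = 276, y_5 = 328, r_5 = 68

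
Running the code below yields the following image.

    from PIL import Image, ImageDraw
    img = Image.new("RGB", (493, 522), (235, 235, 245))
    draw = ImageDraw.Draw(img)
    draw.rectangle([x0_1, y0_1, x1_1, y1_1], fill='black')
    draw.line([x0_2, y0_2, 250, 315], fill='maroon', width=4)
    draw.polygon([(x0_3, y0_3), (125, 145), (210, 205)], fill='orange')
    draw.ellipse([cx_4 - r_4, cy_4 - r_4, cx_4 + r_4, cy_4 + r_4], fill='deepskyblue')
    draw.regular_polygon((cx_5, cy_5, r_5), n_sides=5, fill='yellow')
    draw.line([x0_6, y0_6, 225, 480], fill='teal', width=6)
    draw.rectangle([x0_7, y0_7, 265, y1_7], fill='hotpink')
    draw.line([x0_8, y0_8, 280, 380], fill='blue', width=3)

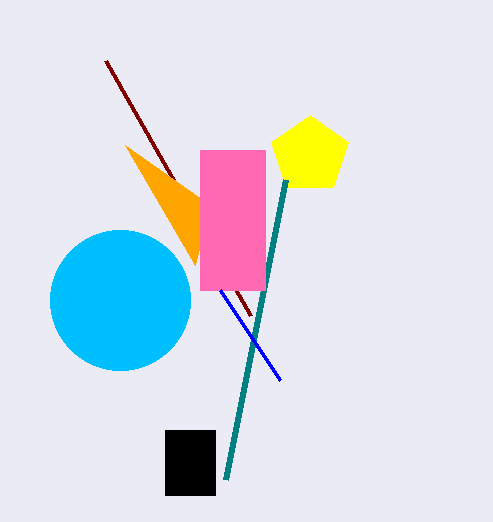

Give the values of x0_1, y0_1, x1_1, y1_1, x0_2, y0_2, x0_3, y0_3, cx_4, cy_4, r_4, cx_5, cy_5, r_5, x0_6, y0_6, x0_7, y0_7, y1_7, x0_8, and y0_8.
x0_1 = 165; y0_1 = 430; x1_1 = 215; y1_1 = 495; x0_2 = 105; y0_2 = 60; x0_3 = 195; y0_3 = 265; cx_4 = 120; cy_4 = 300; r_4 = 70; cx_5 = 310; cy_5 = 155; r_5 = 40; x0_6 = 285; y0_6 = 180; x0_7 = 200; y0_7 = 150; y1_7 = 290; x0_8 = 220; y0_8 = 290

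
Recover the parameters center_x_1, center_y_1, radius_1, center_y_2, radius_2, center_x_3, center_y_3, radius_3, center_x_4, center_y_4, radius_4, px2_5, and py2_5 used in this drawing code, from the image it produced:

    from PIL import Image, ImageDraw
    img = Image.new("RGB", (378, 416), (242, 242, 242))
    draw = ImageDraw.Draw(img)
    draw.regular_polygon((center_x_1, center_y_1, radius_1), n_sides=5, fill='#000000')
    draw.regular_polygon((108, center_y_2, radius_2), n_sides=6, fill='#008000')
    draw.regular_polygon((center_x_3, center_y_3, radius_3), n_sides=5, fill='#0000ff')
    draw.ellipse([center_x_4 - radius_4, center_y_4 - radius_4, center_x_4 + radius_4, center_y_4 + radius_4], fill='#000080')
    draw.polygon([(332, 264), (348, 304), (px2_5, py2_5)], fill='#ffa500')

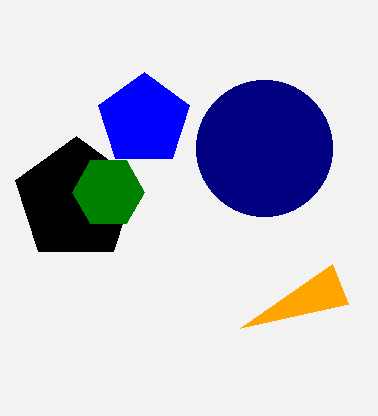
center_x_1 = 76, center_y_1 = 200, radius_1 = 64, center_y_2 = 192, radius_2 = 36, center_x_3 = 144, center_y_3 = 120, radius_3 = 48, center_x_4 = 264, center_y_4 = 148, radius_4 = 68, px2_5 = 240, py2_5 = 328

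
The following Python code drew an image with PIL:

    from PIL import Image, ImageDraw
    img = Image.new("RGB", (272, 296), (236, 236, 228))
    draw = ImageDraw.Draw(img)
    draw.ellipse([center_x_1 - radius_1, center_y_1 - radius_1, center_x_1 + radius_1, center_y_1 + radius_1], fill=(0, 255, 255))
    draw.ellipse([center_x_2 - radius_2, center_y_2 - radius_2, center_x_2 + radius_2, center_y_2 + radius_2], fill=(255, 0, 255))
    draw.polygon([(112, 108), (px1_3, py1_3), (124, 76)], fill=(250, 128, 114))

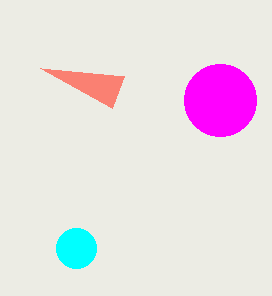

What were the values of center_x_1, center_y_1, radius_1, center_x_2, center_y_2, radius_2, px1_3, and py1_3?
center_x_1 = 76
center_y_1 = 248
radius_1 = 20
center_x_2 = 220
center_y_2 = 100
radius_2 = 36
px1_3 = 40
py1_3 = 68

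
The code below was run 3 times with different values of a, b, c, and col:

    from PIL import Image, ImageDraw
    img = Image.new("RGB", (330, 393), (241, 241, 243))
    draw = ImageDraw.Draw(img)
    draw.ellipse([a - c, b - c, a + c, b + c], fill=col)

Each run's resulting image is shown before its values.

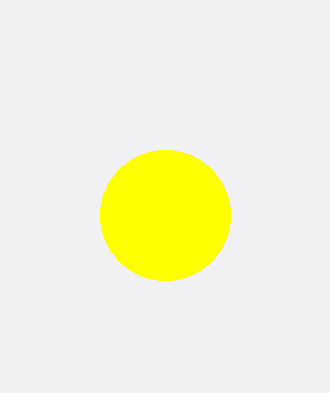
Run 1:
a = 165
b = 215
c = 65
col = 'yellow'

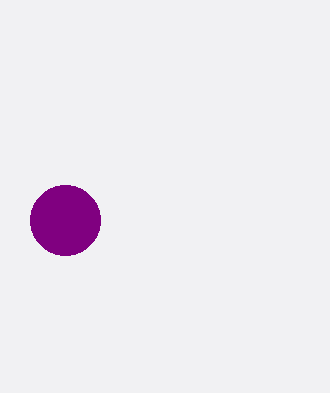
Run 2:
a = 65; b = 220; c = 35; col = 'purple'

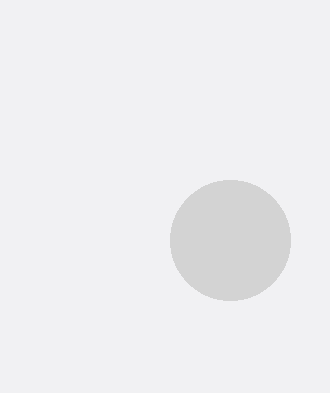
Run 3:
a = 230; b = 240; c = 60; col = 'lightgray'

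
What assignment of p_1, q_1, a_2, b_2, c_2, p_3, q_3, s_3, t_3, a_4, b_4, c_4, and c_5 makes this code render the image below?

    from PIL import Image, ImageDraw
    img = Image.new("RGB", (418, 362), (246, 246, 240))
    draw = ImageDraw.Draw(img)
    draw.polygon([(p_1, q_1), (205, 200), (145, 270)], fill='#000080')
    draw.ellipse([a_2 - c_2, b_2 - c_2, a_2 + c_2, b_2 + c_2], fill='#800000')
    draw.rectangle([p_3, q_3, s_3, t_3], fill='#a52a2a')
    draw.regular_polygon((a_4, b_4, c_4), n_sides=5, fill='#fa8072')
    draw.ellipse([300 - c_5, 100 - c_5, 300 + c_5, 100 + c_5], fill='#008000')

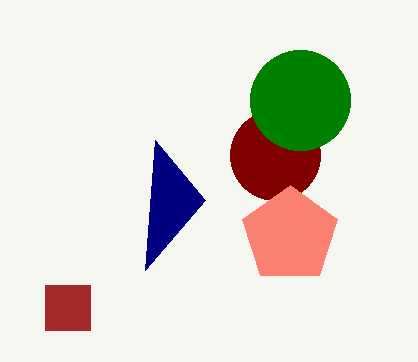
p_1 = 155, q_1 = 140, a_2 = 275, b_2 = 155, c_2 = 45, p_3 = 45, q_3 = 285, s_3 = 90, t_3 = 330, a_4 = 290, b_4 = 235, c_4 = 50, c_5 = 50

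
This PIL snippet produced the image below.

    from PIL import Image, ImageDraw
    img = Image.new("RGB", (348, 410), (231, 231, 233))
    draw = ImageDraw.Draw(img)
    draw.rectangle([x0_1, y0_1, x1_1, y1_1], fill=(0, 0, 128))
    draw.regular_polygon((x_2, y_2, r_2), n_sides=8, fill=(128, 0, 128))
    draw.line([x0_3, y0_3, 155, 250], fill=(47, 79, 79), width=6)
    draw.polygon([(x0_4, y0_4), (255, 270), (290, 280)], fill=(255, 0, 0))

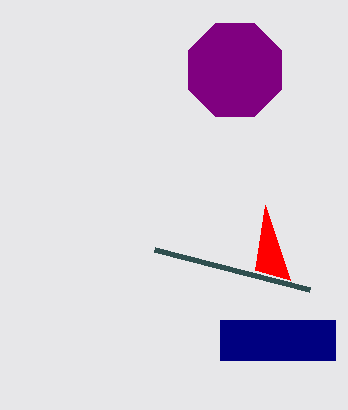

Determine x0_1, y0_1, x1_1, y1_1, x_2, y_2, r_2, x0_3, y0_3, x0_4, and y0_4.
x0_1 = 220, y0_1 = 320, x1_1 = 335, y1_1 = 360, x_2 = 235, y_2 = 70, r_2 = 50, x0_3 = 310, y0_3 = 290, x0_4 = 265, y0_4 = 205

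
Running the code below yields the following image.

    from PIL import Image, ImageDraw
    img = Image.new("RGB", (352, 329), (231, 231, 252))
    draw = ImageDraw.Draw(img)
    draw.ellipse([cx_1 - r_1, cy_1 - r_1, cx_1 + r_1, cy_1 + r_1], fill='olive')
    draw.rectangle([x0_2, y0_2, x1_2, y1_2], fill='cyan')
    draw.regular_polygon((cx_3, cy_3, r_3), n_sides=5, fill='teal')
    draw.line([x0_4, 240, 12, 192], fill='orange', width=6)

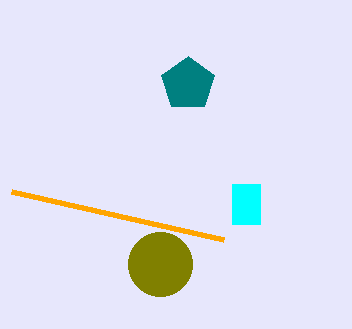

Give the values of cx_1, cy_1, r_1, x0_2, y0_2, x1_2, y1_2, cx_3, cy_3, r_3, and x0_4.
cx_1 = 160; cy_1 = 264; r_1 = 32; x0_2 = 232; y0_2 = 184; x1_2 = 260; y1_2 = 224; cx_3 = 188; cy_3 = 84; r_3 = 28; x0_4 = 224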